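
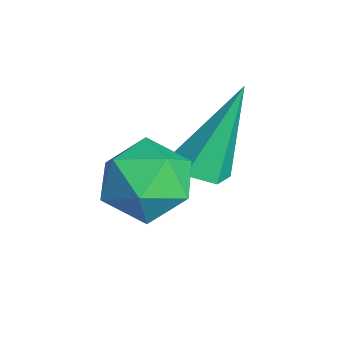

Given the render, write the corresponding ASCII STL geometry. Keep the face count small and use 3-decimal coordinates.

solid 
facet normal 0.152 -0.417 -0.896
outer loop
vertex 0.838 1.56 -4.218
vertex 0.404 1.889 -4.445
vertex 0.958 2.091 -4.445
endloop
endfacet
facet normal 0.900 -0.018 0.435
outer loop
vertex 0.838 1.56 -4.218
vertex 0.958 2.091 -4.445
vertex 0.096 2.731 -2.635
endloop
endfacet
facet normal 0.152 -0.417 -0.896
outer loop
vertex 0.958 2.091 -4.445
vertex 0.404 1.889 -4.445
vertex 0.524 2.42 -4.672
endloop
endfacet
facet normal 0.603 0.798 0.005
outer loop
vertex 0.958 2.091 -4.445
vertex 0.524 2.42 -4.672
vertex 0.096 2.731 -2.635
endloop
endfacet
facet normal 0.153 -0.417 -0.896
outer loop
vertex 0.524 2.42 -4.672
vertex 0.404 1.889 -4.445
vertex -0.03 2.217 -4.672
endloop
endfacet
facet normal -0.336 0.918 -0.211
outer loop
vertex 0.524 2.42 -4.672
vertex -0.03 2.217 -4.672
vertex 0.096 2.731 -2.635
endloop
endfacet
facet normal 0.153 -0.417 -0.896
outer loop
vertex -0.03 2.217 -4.672
vertex 0.404 1.889 -4.445
vertex -0.15 1.686 -4.445
endloop
endfacet
facet normal -0.975 0.222 0.004
outer loop
vertex -0.03 2.217 -4.672
vertex -0.15 1.686 -4.445
vertex 0.096 2.731 -2.635
endloop
endfacet
facet normal 0.153 -0.417 -0.896
outer loop
vertex -0.15 1.686 -4.445
vertex 0.404 1.889 -4.445
vertex 0.284 1.357 -4.218
endloop
endfacet
facet normal -0.677 -0.594 0.435
outer loop
vertex -0.15 1.686 -4.445
vertex 0.284 1.357 -4.218
vertex 0.096 2.731 -2.635
endloop
endfacet
facet normal 0.153 -0.417 -0.896
outer loop
vertex 0.284 1.357 -4.218
vertex 0.404 1.889 -4.445
vertex 0.838 1.56 -4.218
endloop
endfacet
facet normal 0.261 -0.713 0.650
outer loop
vertex 0.284 1.357 -4.218
vertex 0.838 1.56 -4.218
vertex 0.096 2.731 -2.635
endloop
endfacet
facet normal -0.491 0.791 -0.366
outer loop
vertex 1.73 1.281 -4.042
vertex 0.984 0.99 -3.669
vertex 1.521 1.531 -3.221
endloop
endfacet
facet normal 0.192 0.951 -0.241
outer loop
vertex 1.73 1.281 -4.042
vertex 1.521 1.531 -3.221
vertex 2.354 1.313 -3.418
endloop
endfacet
facet normal 0.597 0.506 -0.623
outer loop
vertex 1.73 1.281 -4.042
vertex 2.354 1.313 -3.418
vertex 2.332 0.638 -3.987
endloop
endfacet
facet normal 0.164 0.069 -0.984
outer loop
vertex 1.73 1.281 -4.042
vertex 2.332 0.638 -3.987
vertex 1.486 0.438 -4.142
endloop
endfacet
facet normal -0.508 0.245 -0.826
outer loop
vertex 1.73 1.281 -4.042
vertex 1.486 0.438 -4.142
vertex 0.984 0.99 -3.669
endloop
endfacet
facet normal 0.324 0.832 0.450
outer loop
vertex 2.354 1.313 -3.418
vertex 1.521 1.531 -3.221
vertex 1.994 1.042 -2.658
endloop
endfacet
facet normal -0.783 0.571 0.249
outer loop
vertex 1.521 1.531 -3.221
vertex 0.984 0.99 -3.669
vertex 1.148 0.842 -2.813
endloop
endfacet
facet normal -0.810 -0.313 -0.495
outer loop
vertex 0.984 0.99 -3.669
vertex 1.486 0.438 -4.142
vertex 1.126 0.167 -3.382
endloop
endfacet
facet normal 0.279 -0.597 -0.753
outer loop
vertex 1.486 0.438 -4.142
vertex 2.332 0.638 -3.987
vertex 1.959 -0.051 -3.579
endloop
endfacet
facet normal 0.980 0.110 -0.169
outer loop
vertex 2.332 0.638 -3.987
vertex 2.354 1.313 -3.418
vertex 2.496 0.49 -3.131
endloop
endfacet
facet normal -0.164 -0.069 0.984
outer loop
vertex 1.75 0.199 -2.758
vertex 1.994 1.042 -2.658
vertex 1.148 0.842 -2.813
endloop
endfacet
facet normal -0.597 -0.506 0.623
outer loop
vertex 1.75 0.199 -2.758
vertex 1.148 0.842 -2.813
vertex 1.126 0.167 -3.382
endloop
endfacet
facet normal -0.192 -0.951 0.241
outer loop
vertex 1.75 0.199 -2.758
vertex 1.126 0.167 -3.382
vertex 1.959 -0.051 -3.579
endloop
endfacet
facet normal 0.491 -0.791 0.366
outer loop
vertex 1.75 0.199 -2.758
vertex 1.959 -0.051 -3.579
vertex 2.496 0.49 -3.131
endloop
endfacet
facet normal 0.508 -0.245 0.826
outer loop
vertex 1.75 0.199 -2.758
vertex 2.496 0.49 -3.131
vertex 1.994 1.042 -2.658
endloop
endfacet
facet normal -0.279 0.597 0.753
outer loop
vertex 1.148 0.842 -2.813
vertex 1.994 1.042 -2.658
vertex 1.521 1.531 -3.221
endloop
endfacet
facet normal -0.980 -0.110 0.169
outer loop
vertex 1.126 0.167 -3.382
vertex 1.148 0.842 -2.813
vertex 0.984 0.99 -3.669
endloop
endfacet
facet normal -0.324 -0.832 -0.450
outer loop
vertex 1.959 -0.051 -3.579
vertex 1.126 0.167 -3.382
vertex 1.486 0.438 -4.142
endloop
endfacet
facet normal 0.783 -0.571 -0.249
outer loop
vertex 2.496 0.49 -3.131
vertex 1.959 -0.051 -3.579
vertex 2.332 0.638 -3.987
endloop
endfacet
facet normal 0.810 0.313 0.495
outer loop
vertex 1.994 1.042 -2.658
vertex 2.496 0.49 -3.131
vertex 2.354 1.313 -3.418
endloop
endfacet

endsolid


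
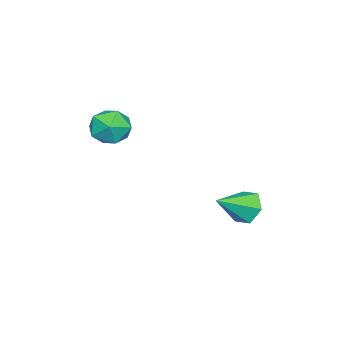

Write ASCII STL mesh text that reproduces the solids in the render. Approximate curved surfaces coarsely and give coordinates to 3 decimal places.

solid 
facet normal 0.295 0.694 0.657
outer loop
vertex -1.175 -0.324 2.329
vertex -1.295 -1.029 3.128
vertex -0.354 -0.949 2.621
endloop
endfacet
facet normal 0.601 0.799 0.021
outer loop
vertex -1.175 -0.324 2.329
vertex -0.354 -0.949 2.621
vertex -0.551 -0.773 1.581
endloop
endfacet
facet normal 0.081 0.883 -0.462
outer loop
vertex -1.175 -0.324 2.329
vertex -0.551 -0.773 1.581
vertex -1.615 -0.746 1.446
endloop
endfacet
facet normal -0.545 0.829 -0.125
outer loop
vertex -1.175 -0.324 2.329
vertex -1.615 -0.746 1.446
vertex -2.075 -0.904 2.402
endloop
endfacet
facet normal -0.413 0.713 0.567
outer loop
vertex -1.175 -0.324 2.329
vertex -2.075 -0.904 2.402
vertex -1.295 -1.029 3.128
endloop
endfacet
facet normal 0.966 0.211 -0.147
outer loop
vertex -0.551 -0.773 1.581
vertex -0.354 -0.949 2.621
vertex -0.285 -1.756 1.918
endloop
endfacet
facet normal 0.471 0.040 0.881
outer loop
vertex -0.354 -0.949 2.621
vertex -1.295 -1.029 3.128
vertex -0.745 -1.914 2.874
endloop
endfacet
facet normal -0.674 0.070 0.736
outer loop
vertex -1.295 -1.029 3.128
vertex -2.075 -0.904 2.402
vertex -1.809 -1.887 2.739
endloop
endfacet
facet normal -0.886 0.259 -0.384
outer loop
vertex -2.075 -0.904 2.402
vertex -1.615 -0.746 1.446
vertex -2.006 -1.711 1.699
endloop
endfacet
facet normal 0.127 0.346 -0.930
outer loop
vertex -1.615 -0.746 1.446
vertex -0.551 -0.773 1.581
vertex -1.065 -1.631 1.192
endloop
endfacet
facet normal 0.545 -0.829 0.125
outer loop
vertex -1.185 -2.336 1.991
vertex -0.285 -1.756 1.918
vertex -0.745 -1.914 2.874
endloop
endfacet
facet normal -0.081 -0.883 0.462
outer loop
vertex -1.185 -2.336 1.991
vertex -0.745 -1.914 2.874
vertex -1.809 -1.887 2.739
endloop
endfacet
facet normal -0.601 -0.799 -0.021
outer loop
vertex -1.185 -2.336 1.991
vertex -1.809 -1.887 2.739
vertex -2.006 -1.711 1.699
endloop
endfacet
facet normal -0.295 -0.694 -0.657
outer loop
vertex -1.185 -2.336 1.991
vertex -2.006 -1.711 1.699
vertex -1.065 -1.631 1.192
endloop
endfacet
facet normal 0.413 -0.713 -0.567
outer loop
vertex -1.185 -2.336 1.991
vertex -1.065 -1.631 1.192
vertex -0.285 -1.756 1.918
endloop
endfacet
facet normal 0.886 -0.259 0.384
outer loop
vertex -0.745 -1.914 2.874
vertex -0.285 -1.756 1.918
vertex -0.354 -0.949 2.621
endloop
endfacet
facet normal -0.127 -0.346 0.930
outer loop
vertex -1.809 -1.887 2.739
vertex -0.745 -1.914 2.874
vertex -1.295 -1.029 3.128
endloop
endfacet
facet normal -0.966 -0.211 0.147
outer loop
vertex -2.006 -1.711 1.699
vertex -1.809 -1.887 2.739
vertex -2.075 -0.904 2.402
endloop
endfacet
facet normal -0.471 -0.040 -0.881
outer loop
vertex -1.065 -1.631 1.192
vertex -2.006 -1.711 1.699
vertex -1.615 -0.746 1.446
endloop
endfacet
facet normal 0.674 -0.070 -0.736
outer loop
vertex -0.285 -1.756 1.918
vertex -1.065 -1.631 1.192
vertex -0.551 -0.773 1.581
endloop
endfacet
facet normal -0.734 0.464 -0.497
outer loop
vertex -3.273 3.553 -3.536
vertex -3.566 3.956 -2.727
vertex -2.921 4.395 -3.27
endloop
endfacet
facet normal 0.819 -0.169 -0.548
outer loop
vertex -3.273 3.553 -3.536
vertex -2.921 4.395 -3.27
vertex -2.214 3.104 -1.813
endloop
endfacet
facet normal -0.734 0.464 -0.497
outer loop
vertex -2.921 4.395 -3.27
vertex -3.566 3.956 -2.727
vertex -3.214 4.798 -2.461
endloop
endfacet
facet normal 0.852 0.522 0.049
outer loop
vertex -2.921 4.395 -3.27
vertex -3.214 4.798 -2.461
vertex -2.214 3.104 -1.813
endloop
endfacet
facet normal -0.734 0.464 -0.496
outer loop
vertex -3.214 4.798 -2.461
vertex -3.566 3.956 -2.727
vertex -3.858 4.359 -1.918
endloop
endfacet
facet normal 0.332 0.502 0.799
outer loop
vertex -3.214 4.798 -2.461
vertex -3.858 4.359 -1.918
vertex -2.214 3.104 -1.813
endloop
endfacet
facet normal -0.734 0.464 -0.496
outer loop
vertex -3.858 4.359 -1.918
vertex -3.566 3.956 -2.727
vertex -4.21 3.518 -2.183
endloop
endfacet
facet normal -0.220 -0.208 0.953
outer loop
vertex -3.858 4.359 -1.918
vertex -4.21 3.518 -2.183
vertex -2.214 3.104 -1.813
endloop
endfacet
facet normal -0.734 0.463 -0.497
outer loop
vertex -4.21 3.518 -2.183
vertex -3.566 3.956 -2.727
vertex -3.917 3.115 -2.992
endloop
endfacet
facet normal -0.253 -0.899 0.357
outer loop
vertex -4.21 3.518 -2.183
vertex -3.917 3.115 -2.992
vertex -2.214 3.104 -1.813
endloop
endfacet
facet normal -0.734 0.463 -0.497
outer loop
vertex -3.917 3.115 -2.992
vertex -3.566 3.956 -2.727
vertex -3.273 3.553 -3.536
endloop
endfacet
facet normal 0.266 -0.880 -0.393
outer loop
vertex -3.917 3.115 -2.992
vertex -3.273 3.553 -3.536
vertex -2.214 3.104 -1.813
endloop
endfacet

endsolid


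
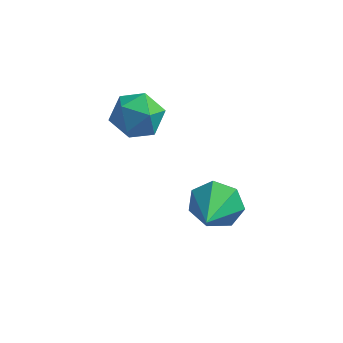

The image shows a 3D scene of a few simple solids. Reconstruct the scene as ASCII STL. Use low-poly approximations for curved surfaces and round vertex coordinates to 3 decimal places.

solid 
facet normal -0.035 0.899 -0.436
outer loop
vertex 1.335 -0.762 -1.263
vertex 0.95 -0.986 -1.694
vertex 0.81 -0.727 -1.148
endloop
endfacet
facet normal 0.213 -0.014 0.977
outer loop
vertex 1.335 -0.762 -1.263
vertex 0.81 -0.727 -1.148
vertex 0.99 -1.994 -1.206
endloop
endfacet
facet normal -0.037 0.899 -0.436
outer loop
vertex 0.81 -0.727 -1.148
vertex 0.95 -0.986 -1.694
vertex 0.391 -0.888 -1.445
endloop
endfacet
facet normal -0.545 -0.115 0.831
outer loop
vertex 0.81 -0.727 -1.148
vertex 0.391 -0.888 -1.445
vertex 0.99 -1.994 -1.206
endloop
endfacet
facet normal -0.037 0.899 -0.437
outer loop
vertex 0.391 -0.888 -1.445
vertex 0.95 -0.986 -1.694
vertex 0.392 -1.123 -1.929
endloop
endfacet
facet normal -0.878 -0.431 0.207
outer loop
vertex 0.391 -0.888 -1.445
vertex 0.392 -1.123 -1.929
vertex 0.99 -1.994 -1.206
endloop
endfacet
facet normal -0.037 0.899 -0.437
outer loop
vertex 0.392 -1.123 -1.929
vertex 0.95 -0.986 -1.694
vertex 0.814 -1.255 -2.236
endloop
endfacet
facet normal -0.539 -0.725 -0.428
outer loop
vertex 0.392 -1.123 -1.929
vertex 0.814 -1.255 -2.236
vertex 0.99 -1.994 -1.206
endloop
endfacet
facet normal -0.036 0.899 -0.437
outer loop
vertex 0.814 -1.255 -2.236
vertex 0.95 -0.986 -1.694
vertex 1.338 -1.185 -2.135
endloop
endfacet
facet normal 0.218 -0.775 -0.593
outer loop
vertex 0.814 -1.255 -2.236
vertex 1.338 -1.185 -2.135
vertex 0.99 -1.994 -1.206
endloop
endfacet
facet normal -0.036 0.899 -0.437
outer loop
vertex 1.338 -1.185 -2.135
vertex 0.95 -0.986 -1.694
vertex 1.569 -0.965 -1.702
endloop
endfacet
facet normal 0.824 -0.543 -0.164
outer loop
vertex 1.338 -1.185 -2.135
vertex 1.569 -0.965 -1.702
vertex 0.99 -1.994 -1.206
endloop
endfacet
facet normal -0.036 0.900 -0.435
outer loop
vertex 1.569 -0.965 -1.702
vertex 0.95 -0.986 -1.694
vertex 1.335 -0.762 -1.263
endloop
endfacet
facet normal 0.821 -0.205 0.533
outer loop
vertex 1.569 -0.965 -1.702
vertex 1.335 -0.762 -1.263
vertex 0.99 -1.994 -1.206
endloop
endfacet
facet normal -0.890 -0.115 0.442
outer loop
vertex -1.289 -0.403 0.954
vertex -1.377 -0.941 0.637
vertex -1.095 -0.95 1.202
endloop
endfacet
facet normal -0.437 0.238 0.867
outer loop
vertex -1.289 -0.403 0.954
vertex -1.095 -0.95 1.202
vertex -0.73 -0.437 1.245
endloop
endfacet
facet normal -0.222 0.824 0.522
outer loop
vertex -1.289 -0.403 0.954
vertex -0.73 -0.437 1.245
vertex -0.787 -0.112 0.708
endloop
endfacet
facet normal -0.540 0.834 -0.115
outer loop
vertex -1.289 -0.403 0.954
vertex -0.787 -0.112 0.708
vertex -1.187 -0.423 0.332
endloop
endfacet
facet normal -0.953 0.253 -0.164
outer loop
vertex -1.289 -0.403 0.954
vertex -1.187 -0.423 0.332
vertex -1.377 -0.941 0.637
endloop
endfacet
facet normal 0.134 -0.177 0.975
outer loop
vertex -0.73 -0.437 1.245
vertex -1.095 -0.95 1.202
vertex -0.473 -0.997 1.108
endloop
endfacet
facet normal -0.599 -0.748 0.287
outer loop
vertex -1.095 -0.95 1.202
vertex -1.377 -0.941 0.637
vertex -0.873 -1.308 0.732
endloop
endfacet
facet normal -0.702 -0.152 -0.696
outer loop
vertex -1.377 -0.941 0.637
vertex -1.187 -0.423 0.332
vertex -0.93 -0.983 0.195
endloop
endfacet
facet normal -0.034 0.787 -0.616
outer loop
vertex -1.187 -0.423 0.332
vertex -0.787 -0.112 0.708
vertex -0.565 -0.47 0.238
endloop
endfacet
facet normal 0.483 0.771 0.415
outer loop
vertex -0.787 -0.112 0.708
vertex -0.73 -0.437 1.245
vertex -0.283 -0.479 0.803
endloop
endfacet
facet normal 0.540 -0.834 0.115
outer loop
vertex -0.371 -1.017 0.486
vertex -0.473 -0.997 1.108
vertex -0.873 -1.308 0.732
endloop
endfacet
facet normal 0.222 -0.824 -0.522
outer loop
vertex -0.371 -1.017 0.486
vertex -0.873 -1.308 0.732
vertex -0.93 -0.983 0.195
endloop
endfacet
facet normal 0.437 -0.238 -0.867
outer loop
vertex -0.371 -1.017 0.486
vertex -0.93 -0.983 0.195
vertex -0.565 -0.47 0.238
endloop
endfacet
facet normal 0.890 0.115 -0.442
outer loop
vertex -0.371 -1.017 0.486
vertex -0.565 -0.47 0.238
vertex -0.283 -0.479 0.803
endloop
endfacet
facet normal 0.953 -0.253 0.164
outer loop
vertex -0.371 -1.017 0.486
vertex -0.283 -0.479 0.803
vertex -0.473 -0.997 1.108
endloop
endfacet
facet normal 0.034 -0.787 0.616
outer loop
vertex -0.873 -1.308 0.732
vertex -0.473 -0.997 1.108
vertex -1.095 -0.95 1.202
endloop
endfacet
facet normal -0.483 -0.771 -0.415
outer loop
vertex -0.93 -0.983 0.195
vertex -0.873 -1.308 0.732
vertex -1.377 -0.941 0.637
endloop
endfacet
facet normal -0.134 0.177 -0.975
outer loop
vertex -0.565 -0.47 0.238
vertex -0.93 -0.983 0.195
vertex -1.187 -0.423 0.332
endloop
endfacet
facet normal 0.599 0.748 -0.287
outer loop
vertex -0.283 -0.479 0.803
vertex -0.565 -0.47 0.238
vertex -0.787 -0.112 0.708
endloop
endfacet
facet normal 0.702 0.152 0.696
outer loop
vertex -0.473 -0.997 1.108
vertex -0.283 -0.479 0.803
vertex -0.73 -0.437 1.245
endloop
endfacet

endsolid


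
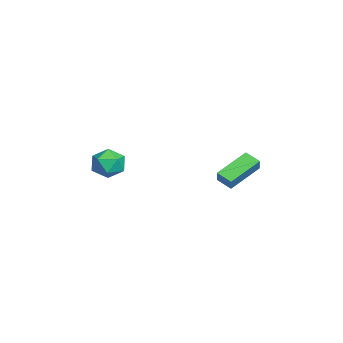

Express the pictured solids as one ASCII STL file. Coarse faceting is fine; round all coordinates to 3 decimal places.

solid 
facet normal -0.575 -0.725 0.379
outer loop
vertex -2.21 2.187 1.5
vertex -3.403 3.578 2.349
vertex -2.68 2.202 0.816
endloop
endfacet
facet normal 0.591 -0.688 -0.421
outer loop
vertex -2.157 2.862 0.471
vertex -2.21 2.187 1.5
vertex -2.68 2.202 0.816
endloop
endfacet
facet normal -0.575 -0.725 0.379
outer loop
vertex -2.68 2.202 0.816
vertex -3.403 3.578 2.349
vertex -3.873 3.593 1.665
endloop
endfacet
facet normal -0.566 0.018 -0.824
outer loop
vertex -3.873 3.593 1.665
vertex -2.157 2.862 0.471
vertex -2.68 2.202 0.816
endloop
endfacet
facet normal 0.566 -0.018 0.824
outer loop
vertex -2.21 2.187 1.5
vertex -2.88 4.238 2.004
vertex -3.403 3.578 2.349
endloop
endfacet
facet normal 0.591 -0.688 -0.421
outer loop
vertex -1.687 2.847 1.155
vertex -2.21 2.187 1.5
vertex -2.157 2.862 0.471
endloop
endfacet
facet normal 0.566 -0.018 0.824
outer loop
vertex -1.687 2.847 1.155
vertex -2.88 4.238 2.004
vertex -2.21 2.187 1.5
endloop
endfacet
facet normal -0.591 0.688 0.421
outer loop
vertex -3.403 3.578 2.349
vertex -2.88 4.238 2.004
vertex -3.873 3.593 1.665
endloop
endfacet
facet normal -0.566 0.018 -0.824
outer loop
vertex -3.35 4.253 1.32
vertex -2.157 2.862 0.471
vertex -3.873 3.593 1.665
endloop
endfacet
facet normal -0.591 0.688 0.421
outer loop
vertex -3.873 3.593 1.665
vertex -2.88 4.238 2.004
vertex -3.35 4.253 1.32
endloop
endfacet
facet normal 0.575 0.725 -0.379
outer loop
vertex -3.35 4.253 1.32
vertex -1.687 2.847 1.155
vertex -2.157 2.862 0.471
endloop
endfacet
facet normal 0.575 0.725 -0.379
outer loop
vertex -2.88 4.238 2.004
vertex -1.687 2.847 1.155
vertex -3.35 4.253 1.32
endloop
endfacet
facet normal 0.023 0.584 0.811
outer loop
vertex -2.991 -2.254 2.242
vertex -2.842 -3.023 2.792
vertex -2.098 -2.544 2.426
endloop
endfacet
facet normal 0.256 0.938 0.235
outer loop
vertex -2.991 -2.254 2.242
vertex -2.098 -2.544 2.426
vertex -2.336 -2.258 1.545
endloop
endfacet
facet normal -0.264 0.931 -0.253
outer loop
vertex -2.991 -2.254 2.242
vertex -2.336 -2.258 1.545
vertex -3.226 -2.559 1.365
endloop
endfacet
facet normal -0.819 0.574 0.020
outer loop
vertex -2.991 -2.254 2.242
vertex -3.226 -2.559 1.365
vertex -3.539 -3.032 2.136
endloop
endfacet
facet normal -0.642 0.360 0.677
outer loop
vertex -2.991 -2.254 2.242
vertex -3.539 -3.032 2.136
vertex -2.842 -3.023 2.792
endloop
endfacet
facet normal 0.813 0.581 -0.031
outer loop
vertex -2.336 -2.258 1.545
vertex -2.098 -2.544 2.426
vertex -1.781 -3.028 1.664
endloop
endfacet
facet normal 0.436 0.010 0.900
outer loop
vertex -2.098 -2.544 2.426
vertex -2.842 -3.023 2.792
vertex -2.094 -3.501 2.435
endloop
endfacet
facet normal -0.638 -0.355 0.683
outer loop
vertex -2.842 -3.023 2.792
vertex -3.539 -3.032 2.136
vertex -2.984 -3.802 2.255
endloop
endfacet
facet normal -0.925 -0.007 -0.380
outer loop
vertex -3.539 -3.032 2.136
vertex -3.226 -2.559 1.365
vertex -3.222 -3.516 1.374
endloop
endfacet
facet normal -0.027 0.571 -0.821
outer loop
vertex -3.226 -2.559 1.365
vertex -2.336 -2.258 1.545
vertex -2.478 -3.037 1.008
endloop
endfacet
facet normal 0.819 -0.574 -0.020
outer loop
vertex -2.329 -3.806 1.558
vertex -1.781 -3.028 1.664
vertex -2.094 -3.501 2.435
endloop
endfacet
facet normal 0.264 -0.931 0.253
outer loop
vertex -2.329 -3.806 1.558
vertex -2.094 -3.501 2.435
vertex -2.984 -3.802 2.255
endloop
endfacet
facet normal -0.256 -0.938 -0.235
outer loop
vertex -2.329 -3.806 1.558
vertex -2.984 -3.802 2.255
vertex -3.222 -3.516 1.374
endloop
endfacet
facet normal -0.023 -0.584 -0.811
outer loop
vertex -2.329 -3.806 1.558
vertex -3.222 -3.516 1.374
vertex -2.478 -3.037 1.008
endloop
endfacet
facet normal 0.642 -0.360 -0.677
outer loop
vertex -2.329 -3.806 1.558
vertex -2.478 -3.037 1.008
vertex -1.781 -3.028 1.664
endloop
endfacet
facet normal 0.925 0.007 0.380
outer loop
vertex -2.094 -3.501 2.435
vertex -1.781 -3.028 1.664
vertex -2.098 -2.544 2.426
endloop
endfacet
facet normal 0.027 -0.571 0.821
outer loop
vertex -2.984 -3.802 2.255
vertex -2.094 -3.501 2.435
vertex -2.842 -3.023 2.792
endloop
endfacet
facet normal -0.813 -0.581 0.031
outer loop
vertex -3.222 -3.516 1.374
vertex -2.984 -3.802 2.255
vertex -3.539 -3.032 2.136
endloop
endfacet
facet normal -0.436 -0.010 -0.900
outer loop
vertex -2.478 -3.037 1.008
vertex -3.222 -3.516 1.374
vertex -3.226 -2.559 1.365
endloop
endfacet
facet normal 0.638 0.355 -0.683
outer loop
vertex -1.781 -3.028 1.664
vertex -2.478 -3.037 1.008
vertex -2.336 -2.258 1.545
endloop
endfacet

endsolid


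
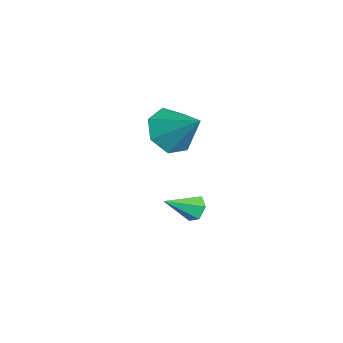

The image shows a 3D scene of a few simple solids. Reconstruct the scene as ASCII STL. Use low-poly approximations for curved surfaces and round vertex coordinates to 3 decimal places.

solid 
facet normal -0.133 0.839 -0.528
outer loop
vertex 2.9 0.294 -3.072
vertex 2.298 0.292 -2.924
vertex 2.706 0.585 -2.561
endloop
endfacet
facet normal 0.931 -0.018 0.364
outer loop
vertex 2.9 0.294 -3.072
vertex 2.706 0.585 -2.561
vertex 2.502 -0.992 -2.116
endloop
endfacet
facet normal -0.133 0.839 -0.527
outer loop
vertex 2.706 0.585 -2.561
vertex 2.298 0.292 -2.924
vertex 2.104 0.583 -2.412
endloop
endfacet
facet normal 0.233 0.236 0.943
outer loop
vertex 2.706 0.585 -2.561
vertex 2.104 0.583 -2.412
vertex 2.502 -0.992 -2.116
endloop
endfacet
facet normal -0.135 0.839 -0.528
outer loop
vertex 2.104 0.583 -2.412
vertex 2.298 0.292 -2.924
vertex 1.696 0.289 -2.775
endloop
endfacet
facet normal -0.655 -0.024 0.755
outer loop
vertex 2.104 0.583 -2.412
vertex 1.696 0.289 -2.775
vertex 2.502 -0.992 -2.116
endloop
endfacet
facet normal -0.135 0.839 -0.528
outer loop
vertex 1.696 0.289 -2.775
vertex 2.298 0.292 -2.924
vertex 1.89 -0.002 -3.287
endloop
endfacet
facet normal -0.843 -0.538 -0.014
outer loop
vertex 1.696 0.289 -2.775
vertex 1.89 -0.002 -3.287
vertex 2.502 -0.992 -2.116
endloop
endfacet
facet normal -0.135 0.839 -0.528
outer loop
vertex 1.89 -0.002 -3.287
vertex 2.298 0.292 -2.924
vertex 2.492 0.001 -3.436
endloop
endfacet
facet normal -0.143 -0.791 -0.594
outer loop
vertex 1.89 -0.002 -3.287
vertex 2.492 0.001 -3.436
vertex 2.502 -0.992 -2.116
endloop
endfacet
facet normal -0.132 0.839 -0.527
outer loop
vertex 2.492 0.001 -3.436
vertex 2.298 0.292 -2.924
vertex 2.9 0.294 -3.072
endloop
endfacet
facet normal 0.744 -0.532 -0.406
outer loop
vertex 2.492 0.001 -3.436
vertex 2.9 0.294 -3.072
vertex 2.502 -0.992 -2.116
endloop
endfacet
facet normal -0.605 -0.476 -0.639
outer loop
vertex 3.122 -0.954 1.039
vertex 2.26 -0.663 1.639
vertex 2.719 -0.13 0.807
endloop
endfacet
facet normal 0.879 0.335 -0.339
outer loop
vertex 3.122 -0.954 1.039
vertex 2.719 -0.13 0.807
vertex 3.36 0.203 2.801
endloop
endfacet
facet normal -0.604 -0.476 -0.639
outer loop
vertex 2.719 -0.13 0.807
vertex 2.26 -0.663 1.639
vertex 1.97 0.292 1.201
endloop
endfacet
facet normal 0.363 0.893 -0.266
outer loop
vertex 2.719 -0.13 0.807
vertex 1.97 0.292 1.201
vertex 3.36 0.203 2.801
endloop
endfacet
facet normal -0.604 -0.476 -0.639
outer loop
vertex 1.97 0.292 1.201
vertex 2.26 -0.663 1.639
vertex 1.439 -0.005 1.925
endloop
endfacet
facet normal -0.210 0.949 0.235
outer loop
vertex 1.97 0.292 1.201
vertex 1.439 -0.005 1.925
vertex 3.36 0.203 2.801
endloop
endfacet
facet normal -0.604 -0.476 -0.639
outer loop
vertex 1.439 -0.005 1.925
vertex 2.26 -0.663 1.639
vertex 1.526 -0.798 2.434
endloop
endfacet
facet normal -0.409 0.461 0.788
outer loop
vertex 1.439 -0.005 1.925
vertex 1.526 -0.798 2.434
vertex 3.36 0.203 2.801
endloop
endfacet
facet normal -0.604 -0.476 -0.639
outer loop
vertex 1.526 -0.798 2.434
vertex 2.26 -0.663 1.639
vertex 2.165 -1.489 2.344
endloop
endfacet
facet normal -0.084 -0.204 0.975
outer loop
vertex 1.526 -0.798 2.434
vertex 2.165 -1.489 2.344
vertex 3.36 0.203 2.801
endloop
endfacet
facet normal -0.605 -0.476 -0.639
outer loop
vertex 2.165 -1.489 2.344
vertex 2.26 -0.663 1.639
vertex 2.876 -1.559 1.723
endloop
endfacet
facet normal 0.520 -0.545 0.657
outer loop
vertex 2.165 -1.489 2.344
vertex 2.876 -1.559 1.723
vertex 3.36 0.203 2.801
endloop
endfacet
facet normal -0.605 -0.476 -0.638
outer loop
vertex 2.876 -1.559 1.723
vertex 2.26 -0.663 1.639
vertex 3.122 -0.954 1.039
endloop
endfacet
facet normal 0.950 -0.305 0.072
outer loop
vertex 2.876 -1.559 1.723
vertex 3.122 -0.954 1.039
vertex 3.36 0.203 2.801
endloop
endfacet

endsolid


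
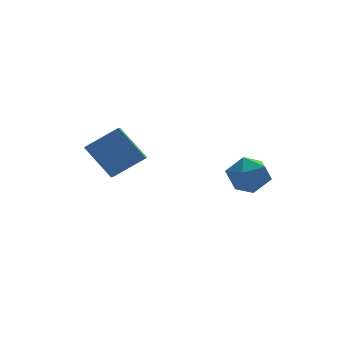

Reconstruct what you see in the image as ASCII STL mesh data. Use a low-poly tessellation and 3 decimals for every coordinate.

solid 
facet normal -0.833 -0.029 -0.553
outer loop
vertex -3.4 1.709 0.298
vertex -3.153 2.528 -0.117
vertex -2.324 0.594 -1.264
endloop
endfacet
facet normal -0.260 -0.862 0.436
outer loop
vertex -0.667 0.652 -0.163
vertex -3.4 1.709 0.298
vertex -2.324 0.594 -1.264
endloop
endfacet
facet normal -0.832 -0.029 -0.553
outer loop
vertex -2.324 0.594 -1.264
vertex -3.153 2.528 -0.117
vertex -2.077 1.413 -1.678
endloop
endfacet
facet normal 0.489 -0.506 -0.710
outer loop
vertex -2.077 1.413 -1.678
vertex -0.667 0.652 -0.163
vertex -2.324 0.594 -1.264
endloop
endfacet
facet normal -0.489 0.507 0.710
outer loop
vertex -3.4 1.709 0.298
vertex -1.496 2.586 0.984
vertex -3.153 2.528 -0.117
endloop
endfacet
facet normal -0.260 -0.861 0.436
outer loop
vertex -1.743 1.767 1.398
vertex -3.4 1.709 0.298
vertex -0.667 0.652 -0.163
endloop
endfacet
facet normal -0.489 0.506 0.710
outer loop
vertex -1.743 1.767 1.398
vertex -1.496 2.586 0.984
vertex -3.4 1.709 0.298
endloop
endfacet
facet normal 0.260 0.861 -0.436
outer loop
vertex -3.153 2.528 -0.117
vertex -1.496 2.586 0.984
vertex -2.077 1.413 -1.678
endloop
endfacet
facet normal 0.489 -0.507 -0.710
outer loop
vertex -0.42 1.471 -0.578
vertex -0.667 0.652 -0.163
vertex -2.077 1.413 -1.678
endloop
endfacet
facet normal 0.259 0.862 -0.436
outer loop
vertex -2.077 1.413 -1.678
vertex -1.496 2.586 0.984
vertex -0.42 1.471 -0.578
endloop
endfacet
facet normal 0.833 0.029 0.553
outer loop
vertex -0.42 1.471 -0.578
vertex -1.743 1.767 1.398
vertex -0.667 0.652 -0.163
endloop
endfacet
facet normal 0.833 0.029 0.553
outer loop
vertex -1.496 2.586 0.984
vertex -1.743 1.767 1.398
vertex -0.42 1.471 -0.578
endloop
endfacet
facet normal 0.114 0.715 0.690
outer loop
vertex 3.066 -2.251 0.476
vertex 3.153 -3.059 1.299
vertex 4.102 -2.685 0.754
endloop
endfacet
facet normal 0.372 0.926 0.058
outer loop
vertex 3.066 -2.251 0.476
vertex 4.102 -2.685 0.754
vertex 3.828 -2.505 -0.356
endloop
endfacet
facet normal -0.158 0.895 -0.418
outer loop
vertex 3.066 -2.251 0.476
vertex 3.828 -2.505 -0.356
vertex 2.711 -2.768 -0.496
endloop
endfacet
facet normal -0.743 0.664 -0.082
outer loop
vertex 3.066 -2.251 0.476
vertex 2.711 -2.768 -0.496
vertex 2.293 -3.11 0.527
endloop
endfacet
facet normal -0.575 0.553 0.604
outer loop
vertex 3.066 -2.251 0.476
vertex 2.293 -3.11 0.527
vertex 3.153 -3.059 1.299
endloop
endfacet
facet normal 0.876 0.462 -0.141
outer loop
vertex 3.828 -2.505 -0.356
vertex 4.102 -2.685 0.754
vertex 4.387 -3.47 -0.047
endloop
endfacet
facet normal 0.459 0.119 0.881
outer loop
vertex 4.102 -2.685 0.754
vertex 3.153 -3.059 1.299
vertex 3.969 -3.812 0.976
endloop
endfacet
facet normal -0.656 -0.143 0.741
outer loop
vertex 3.153 -3.059 1.299
vertex 2.293 -3.11 0.527
vertex 2.852 -4.075 0.836
endloop
endfacet
facet normal -0.929 0.037 -0.367
outer loop
vertex 2.293 -3.11 0.527
vertex 2.711 -2.768 -0.496
vertex 2.578 -3.895 -0.274
endloop
endfacet
facet normal 0.018 0.410 -0.912
outer loop
vertex 2.711 -2.768 -0.496
vertex 3.828 -2.505 -0.356
vertex 3.527 -3.521 -0.819
endloop
endfacet
facet normal 0.743 -0.664 0.082
outer loop
vertex 3.614 -4.329 0.004
vertex 4.387 -3.47 -0.047
vertex 3.969 -3.812 0.976
endloop
endfacet
facet normal 0.158 -0.895 0.418
outer loop
vertex 3.614 -4.329 0.004
vertex 3.969 -3.812 0.976
vertex 2.852 -4.075 0.836
endloop
endfacet
facet normal -0.372 -0.926 -0.058
outer loop
vertex 3.614 -4.329 0.004
vertex 2.852 -4.075 0.836
vertex 2.578 -3.895 -0.274
endloop
endfacet
facet normal -0.114 -0.715 -0.690
outer loop
vertex 3.614 -4.329 0.004
vertex 2.578 -3.895 -0.274
vertex 3.527 -3.521 -0.819
endloop
endfacet
facet normal 0.575 -0.553 -0.604
outer loop
vertex 3.614 -4.329 0.004
vertex 3.527 -3.521 -0.819
vertex 4.387 -3.47 -0.047
endloop
endfacet
facet normal 0.929 -0.037 0.367
outer loop
vertex 3.969 -3.812 0.976
vertex 4.387 -3.47 -0.047
vertex 4.102 -2.685 0.754
endloop
endfacet
facet normal -0.018 -0.410 0.912
outer loop
vertex 2.852 -4.075 0.836
vertex 3.969 -3.812 0.976
vertex 3.153 -3.059 1.299
endloop
endfacet
facet normal -0.876 -0.462 0.141
outer loop
vertex 2.578 -3.895 -0.274
vertex 2.852 -4.075 0.836
vertex 2.293 -3.11 0.527
endloop
endfacet
facet normal -0.459 -0.119 -0.881
outer loop
vertex 3.527 -3.521 -0.819
vertex 2.578 -3.895 -0.274
vertex 2.711 -2.768 -0.496
endloop
endfacet
facet normal 0.656 0.143 -0.741
outer loop
vertex 4.387 -3.47 -0.047
vertex 3.527 -3.521 -0.819
vertex 3.828 -2.505 -0.356
endloop
endfacet

endsolid


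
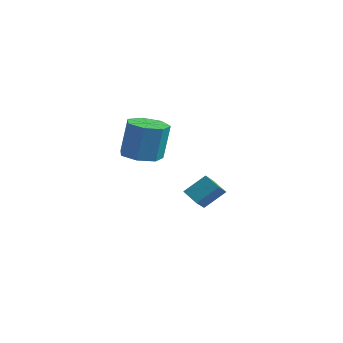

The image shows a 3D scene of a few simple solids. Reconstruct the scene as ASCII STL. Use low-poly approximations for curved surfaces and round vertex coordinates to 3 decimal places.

solid 
facet normal -0.859 -0.028 0.511
outer loop
vertex -4.355 2.923 -3.4
vertex -3.786 3.935 -2.388
vertex -4.811 3.895 -4.115
endloop
endfacet
facet normal -0.370 -0.657 -0.657
outer loop
vertex -3.874 3.925 -4.672
vertex -4.355 2.923 -3.4
vertex -4.811 3.895 -4.115
endloop
endfacet
facet normal -0.859 -0.028 0.511
outer loop
vertex -4.811 3.895 -4.115
vertex -3.786 3.935 -2.388
vertex -4.242 4.907 -3.103
endloop
endfacet
facet normal -0.354 0.753 -0.554
outer loop
vertex -4.242 4.907 -3.103
vertex -3.874 3.925 -4.672
vertex -4.811 3.895 -4.115
endloop
endfacet
facet normal 0.354 -0.753 0.554
outer loop
vertex -4.355 2.923 -3.4
vertex -2.849 3.965 -2.945
vertex -3.786 3.935 -2.388
endloop
endfacet
facet normal -0.370 -0.657 -0.657
outer loop
vertex -3.418 2.953 -3.957
vertex -4.355 2.923 -3.4
vertex -3.874 3.925 -4.672
endloop
endfacet
facet normal 0.354 -0.753 0.554
outer loop
vertex -3.418 2.953 -3.957
vertex -2.849 3.965 -2.945
vertex -4.355 2.923 -3.4
endloop
endfacet
facet normal 0.370 0.657 0.657
outer loop
vertex -3.786 3.935 -2.388
vertex -2.849 3.965 -2.945
vertex -4.242 4.907 -3.103
endloop
endfacet
facet normal -0.354 0.753 -0.554
outer loop
vertex -3.305 4.937 -3.66
vertex -3.874 3.925 -4.672
vertex -4.242 4.907 -3.103
endloop
endfacet
facet normal 0.370 0.657 0.657
outer loop
vertex -4.242 4.907 -3.103
vertex -2.849 3.965 -2.945
vertex -3.305 4.937 -3.66
endloop
endfacet
facet normal 0.859 0.028 -0.511
outer loop
vertex -3.305 4.937 -3.66
vertex -3.418 2.953 -3.957
vertex -3.874 3.925 -4.672
endloop
endfacet
facet normal 0.859 0.028 -0.511
outer loop
vertex -2.849 3.965 -2.945
vertex -3.418 2.953 -3.957
vertex -3.305 4.937 -3.66
endloop
endfacet
facet normal -0.108 -0.130 -0.986
outer loop
vertex -0.718 -2.287 0.903
vertex -1.782 -2.256 1.015
vertex -1.106 -1.446 0.834
endloop
endfacet
facet normal 0.902 0.404 -0.152
outer loop
vertex -0.718 -2.287 0.903
vertex -1.106 -1.446 0.834
vertex -0.494 -2.015 2.953
endloop
endfacet
facet normal 0.902 0.404 -0.152
outer loop
vertex -0.494 -2.015 2.953
vertex -1.106 -1.446 0.834
vertex -0.882 -1.174 2.884
endloop
endfacet
facet normal 0.108 0.130 0.986
outer loop
vertex -0.494 -2.015 2.953
vertex -0.882 -1.174 2.884
vertex -1.558 -1.984 3.065
endloop
endfacet
facet normal -0.107 -0.131 -0.986
outer loop
vertex -1.106 -1.446 0.834
vertex -1.782 -2.256 1.015
vertex -2.003 -1.215 0.901
endloop
endfacet
facet normal 0.236 0.960 -0.153
outer loop
vertex -1.106 -1.446 0.834
vertex -2.003 -1.215 0.901
vertex -0.882 -1.174 2.884
endloop
endfacet
facet normal 0.235 0.960 -0.153
outer loop
vertex -0.882 -1.174 2.884
vertex -2.003 -1.215 0.901
vertex -1.779 -0.944 2.951
endloop
endfacet
facet normal 0.107 0.131 0.986
outer loop
vertex -0.882 -1.174 2.884
vertex -1.779 -0.944 2.951
vertex -1.558 -1.984 3.065
endloop
endfacet
facet normal -0.108 -0.131 -0.986
outer loop
vertex -2.003 -1.215 0.901
vertex -1.782 -2.256 1.015
vertex -2.733 -1.768 1.054
endloop
endfacet
facet normal -0.608 0.793 -0.038
outer loop
vertex -2.003 -1.215 0.901
vertex -2.733 -1.768 1.054
vertex -1.779 -0.944 2.951
endloop
endfacet
facet normal -0.608 0.793 -0.039
outer loop
vertex -1.779 -0.944 2.951
vertex -2.733 -1.768 1.054
vertex -2.509 -1.496 3.104
endloop
endfacet
facet normal 0.108 0.131 0.986
outer loop
vertex -1.779 -0.944 2.951
vertex -2.509 -1.496 3.104
vertex -1.558 -1.984 3.065
endloop
endfacet
facet normal -0.108 -0.131 -0.985
outer loop
vertex -2.733 -1.768 1.054
vertex -1.782 -2.256 1.015
vertex -2.747 -2.688 1.178
endloop
endfacet
facet normal -0.994 0.029 0.105
outer loop
vertex -2.733 -1.768 1.054
vertex -2.747 -2.688 1.178
vertex -2.509 -1.496 3.104
endloop
endfacet
facet normal -0.994 0.029 0.105
outer loop
vertex -2.509 -1.496 3.104
vertex -2.747 -2.688 1.178
vertex -2.523 -2.417 3.228
endloop
endfacet
facet normal 0.108 0.131 0.986
outer loop
vertex -2.509 -1.496 3.104
vertex -2.523 -2.417 3.228
vertex -1.558 -1.984 3.065
endloop
endfacet
facet normal -0.108 -0.131 -0.986
outer loop
vertex -2.747 -2.688 1.178
vertex -1.782 -2.256 1.015
vertex -2.034 -3.283 1.179
endloop
endfacet
facet normal -0.632 -0.757 0.169
outer loop
vertex -2.747 -2.688 1.178
vertex -2.034 -3.283 1.179
vertex -2.523 -2.417 3.228
endloop
endfacet
facet normal -0.631 -0.757 0.169
outer loop
vertex -2.523 -2.417 3.228
vertex -2.034 -3.283 1.179
vertex -1.81 -3.011 3.229
endloop
endfacet
facet normal 0.108 0.131 0.986
outer loop
vertex -2.523 -2.417 3.228
vertex -1.81 -3.011 3.229
vertex -1.558 -1.984 3.065
endloop
endfacet
facet normal -0.108 -0.131 -0.985
outer loop
vertex -2.034 -3.283 1.179
vertex -1.782 -2.256 1.015
vertex -1.131 -3.104 1.056
endloop
endfacet
facet normal 0.207 -0.972 0.106
outer loop
vertex -2.034 -3.283 1.179
vertex -1.131 -3.104 1.056
vertex -1.81 -3.011 3.229
endloop
endfacet
facet normal 0.206 -0.973 0.106
outer loop
vertex -1.81 -3.011 3.229
vertex -1.131 -3.104 1.056
vertex -0.907 -2.833 3.106
endloop
endfacet
facet normal 0.108 0.131 0.985
outer loop
vertex -1.81 -3.011 3.229
vertex -0.907 -2.833 3.106
vertex -1.558 -1.984 3.065
endloop
endfacet
facet normal -0.108 -0.130 -0.986
outer loop
vertex -1.131 -3.104 1.056
vertex -1.782 -2.256 1.015
vertex -0.718 -2.287 0.903
endloop
endfacet
facet normal 0.889 -0.456 -0.037
outer loop
vertex -1.131 -3.104 1.056
vertex -0.718 -2.287 0.903
vertex -0.907 -2.833 3.106
endloop
endfacet
facet normal 0.889 -0.456 -0.037
outer loop
vertex -0.907 -2.833 3.106
vertex -0.718 -2.287 0.903
vertex -0.494 -2.015 2.953
endloop
endfacet
facet normal 0.108 0.130 0.986
outer loop
vertex -0.907 -2.833 3.106
vertex -0.494 -2.015 2.953
vertex -1.558 -1.984 3.065
endloop
endfacet

endsolid


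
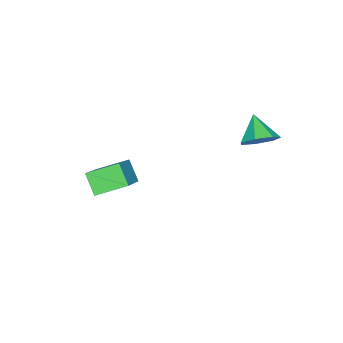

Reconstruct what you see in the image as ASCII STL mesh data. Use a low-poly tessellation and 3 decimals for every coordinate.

solid 
facet normal 0.569 0.496 -0.656
outer loop
vertex 0.071 -0.341 -0.466
vertex -0.441 0.091 -0.584
vertex 0.054 0.136 -0.12
endloop
endfacet
facet normal 0.423 -0.522 0.741
outer loop
vertex 0.071 -0.341 -0.466
vertex 0.054 0.136 -0.12
vertex -1.039 -0.431 0.104
endloop
endfacet
facet normal 0.569 0.497 -0.655
outer loop
vertex 0.054 0.136 -0.12
vertex -0.441 0.091 -0.584
vertex -0.336 0.579 -0.123
endloop
endfacet
facet normal 0.136 0.126 0.983
outer loop
vertex 0.054 0.136 -0.12
vertex -0.336 0.579 -0.123
vertex -1.039 -0.431 0.104
endloop
endfacet
facet normal 0.569 0.497 -0.656
outer loop
vertex -0.336 0.579 -0.123
vertex -0.441 0.091 -0.584
vertex -0.805 0.654 -0.473
endloop
endfacet
facet normal -0.469 0.491 0.734
outer loop
vertex -0.336 0.579 -0.123
vertex -0.805 0.654 -0.473
vertex -1.039 -0.431 0.104
endloop
endfacet
facet normal 0.569 0.497 -0.655
outer loop
vertex -0.805 0.654 -0.473
vertex -0.441 0.091 -0.584
vertex -1.0 0.305 -0.907
endloop
endfacet
facet normal -0.937 0.298 0.181
outer loop
vertex -0.805 0.654 -0.473
vertex -1.0 0.305 -0.907
vertex -1.039 -0.431 0.104
endloop
endfacet
facet normal 0.569 0.497 -0.656
outer loop
vertex -1.0 0.305 -0.907
vertex -0.441 0.091 -0.584
vertex -0.774 -0.206 -1.098
endloop
endfacet
facet normal -0.915 -0.308 -0.259
outer loop
vertex -1.0 0.305 -0.907
vertex -0.774 -0.206 -1.098
vertex -1.039 -0.431 0.104
endloop
endfacet
facet normal 0.568 0.497 -0.656
outer loop
vertex -0.774 -0.206 -1.098
vertex -0.441 0.091 -0.584
vertex -0.297 -0.493 -0.902
endloop
endfacet
facet normal -0.419 -0.871 -0.255
outer loop
vertex -0.774 -0.206 -1.098
vertex -0.297 -0.493 -0.902
vertex -1.039 -0.431 0.104
endloop
endfacet
facet normal 0.570 0.497 -0.654
outer loop
vertex -0.297 -0.493 -0.902
vertex -0.441 0.091 -0.584
vertex 0.071 -0.341 -0.466
endloop
endfacet
facet normal 0.175 -0.966 0.189
outer loop
vertex -0.297 -0.493 -0.902
vertex 0.071 -0.341 -0.466
vertex -1.039 -0.431 0.104
endloop
endfacet
facet normal -0.767 -0.248 -0.592
outer loop
vertex 1.763 -4.64 -2.176
vertex 1.177 -3.755 -1.788
vertex 2.096 -4.138 -2.818
endloop
endfacet
facet normal 0.518 -0.783 -0.343
outer loop
vertex 3.683 -3.625 -1.592
vertex 1.763 -4.64 -2.176
vertex 2.096 -4.138 -2.818
endloop
endfacet
facet normal -0.767 -0.248 -0.592
outer loop
vertex 2.096 -4.138 -2.818
vertex 1.177 -3.755 -1.788
vertex 1.51 -3.253 -2.43
endloop
endfacet
facet normal 0.379 0.570 -0.729
outer loop
vertex 1.51 -3.253 -2.43
vertex 3.683 -3.625 -1.592
vertex 2.096 -4.138 -2.818
endloop
endfacet
facet normal -0.379 -0.570 0.729
outer loop
vertex 1.763 -4.64 -2.176
vertex 2.764 -3.242 -0.562
vertex 1.177 -3.755 -1.788
endloop
endfacet
facet normal 0.518 -0.783 -0.343
outer loop
vertex 3.35 -4.127 -0.95
vertex 1.763 -4.64 -2.176
vertex 3.683 -3.625 -1.592
endloop
endfacet
facet normal -0.379 -0.570 0.729
outer loop
vertex 3.35 -4.127 -0.95
vertex 2.764 -3.242 -0.562
vertex 1.763 -4.64 -2.176
endloop
endfacet
facet normal -0.518 0.783 0.343
outer loop
vertex 1.177 -3.755 -1.788
vertex 2.764 -3.242 -0.562
vertex 1.51 -3.253 -2.43
endloop
endfacet
facet normal 0.379 0.570 -0.729
outer loop
vertex 3.097 -2.74 -1.204
vertex 3.683 -3.625 -1.592
vertex 1.51 -3.253 -2.43
endloop
endfacet
facet normal -0.518 0.783 0.343
outer loop
vertex 1.51 -3.253 -2.43
vertex 2.764 -3.242 -0.562
vertex 3.097 -2.74 -1.204
endloop
endfacet
facet normal 0.767 0.248 0.592
outer loop
vertex 3.097 -2.74 -1.204
vertex 3.35 -4.127 -0.95
vertex 3.683 -3.625 -1.592
endloop
endfacet
facet normal 0.767 0.248 0.592
outer loop
vertex 2.764 -3.242 -0.562
vertex 3.35 -4.127 -0.95
vertex 3.097 -2.74 -1.204
endloop
endfacet

endsolid


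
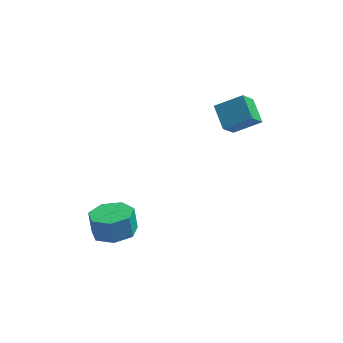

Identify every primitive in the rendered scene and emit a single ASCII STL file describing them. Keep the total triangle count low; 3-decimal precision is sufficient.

solid 
facet normal 0.146 -0.278 -0.949
outer loop
vertex -0.463 -3.229 0.125
vertex -1.346 -2.681 -0.171
vertex -0.324 -2.334 -0.116
endloop
endfacet
facet normal 0.978 -0.103 0.180
outer loop
vertex -0.463 -3.229 0.125
vertex -0.324 -2.334 -0.116
vertex -0.632 -2.907 1.226
endloop
endfacet
facet normal 0.978 -0.104 0.180
outer loop
vertex -0.632 -2.907 1.226
vertex -0.324 -2.334 -0.116
vertex -0.493 -2.012 0.986
endloop
endfacet
facet normal -0.145 0.277 0.950
outer loop
vertex -0.632 -2.907 1.226
vertex -0.493 -2.012 0.986
vertex -1.514 -2.359 0.931
endloop
endfacet
facet normal 0.145 -0.278 -0.950
outer loop
vertex -0.324 -2.334 -0.116
vertex -1.346 -2.681 -0.171
vertex -0.955 -1.7 -0.398
endloop
endfacet
facet normal 0.725 0.683 -0.088
outer loop
vertex -0.324 -2.334 -0.116
vertex -0.955 -1.7 -0.398
vertex -0.493 -2.012 0.986
endloop
endfacet
facet normal 0.726 0.682 -0.089
outer loop
vertex -0.493 -2.012 0.986
vertex -0.955 -1.7 -0.398
vertex -1.123 -1.378 0.704
endloop
endfacet
facet normal -0.146 0.278 0.950
outer loop
vertex -0.493 -2.012 0.986
vertex -1.123 -1.378 0.704
vertex -1.514 -2.359 0.931
endloop
endfacet
facet normal 0.146 -0.278 -0.950
outer loop
vertex -0.955 -1.7 -0.398
vertex -1.346 -2.681 -0.171
vertex -1.879 -1.805 -0.509
endloop
endfacet
facet normal -0.074 0.954 -0.290
outer loop
vertex -0.955 -1.7 -0.398
vertex -1.879 -1.805 -0.509
vertex -1.123 -1.378 0.704
endloop
endfacet
facet normal -0.074 0.954 -0.290
outer loop
vertex -1.123 -1.378 0.704
vertex -1.879 -1.805 -0.509
vertex -2.048 -1.483 0.593
endloop
endfacet
facet normal -0.145 0.278 0.950
outer loop
vertex -1.123 -1.378 0.704
vertex -2.048 -1.483 0.593
vertex -1.514 -2.359 0.931
endloop
endfacet
facet normal 0.145 -0.278 -0.950
outer loop
vertex -1.879 -1.805 -0.509
vertex -1.346 -2.681 -0.171
vertex -2.402 -2.569 -0.365
endloop
endfacet
facet normal -0.817 0.508 -0.274
outer loop
vertex -1.879 -1.805 -0.509
vertex -2.402 -2.569 -0.365
vertex -2.048 -1.483 0.593
endloop
endfacet
facet normal -0.817 0.508 -0.274
outer loop
vertex -2.048 -1.483 0.593
vertex -2.402 -2.569 -0.365
vertex -2.571 -2.247 0.736
endloop
endfacet
facet normal -0.146 0.278 0.950
outer loop
vertex -2.048 -1.483 0.593
vertex -2.571 -2.247 0.736
vertex -1.514 -2.359 0.931
endloop
endfacet
facet normal 0.145 -0.278 -0.950
outer loop
vertex -2.402 -2.569 -0.365
vertex -1.346 -2.681 -0.171
vertex -2.13 -3.418 -0.075
endloop
endfacet
facet normal -0.946 -0.321 -0.051
outer loop
vertex -2.402 -2.569 -0.365
vertex -2.13 -3.418 -0.075
vertex -2.571 -2.247 0.736
endloop
endfacet
facet normal -0.946 -0.321 -0.050
outer loop
vertex -2.571 -2.247 0.736
vertex -2.13 -3.418 -0.075
vertex -2.298 -3.096 1.026
endloop
endfacet
facet normal -0.146 0.277 0.950
outer loop
vertex -2.571 -2.247 0.736
vertex -2.298 -3.096 1.026
vertex -1.514 -2.359 0.931
endloop
endfacet
facet normal 0.145 -0.278 -0.950
outer loop
vertex -2.13 -3.418 -0.075
vertex -1.346 -2.681 -0.171
vertex -1.267 -3.712 0.143
endloop
endfacet
facet normal -0.362 -0.908 0.210
outer loop
vertex -2.13 -3.418 -0.075
vertex -1.267 -3.712 0.143
vertex -2.298 -3.096 1.026
endloop
endfacet
facet normal -0.362 -0.908 0.211
outer loop
vertex -2.298 -3.096 1.026
vertex -1.267 -3.712 0.143
vertex -1.435 -3.389 1.244
endloop
endfacet
facet normal -0.146 0.277 0.950
outer loop
vertex -2.298 -3.096 1.026
vertex -1.435 -3.389 1.244
vertex -1.514 -2.359 0.931
endloop
endfacet
facet normal 0.146 -0.278 -0.949
outer loop
vertex -1.267 -3.712 0.143
vertex -1.346 -2.681 -0.171
vertex -0.463 -3.229 0.125
endloop
endfacet
facet normal 0.494 -0.811 0.313
outer loop
vertex -1.267 -3.712 0.143
vertex -0.463 -3.229 0.125
vertex -1.435 -3.389 1.244
endloop
endfacet
facet normal 0.494 -0.811 0.313
outer loop
vertex -1.435 -3.389 1.244
vertex -0.463 -3.229 0.125
vertex -0.632 -2.907 1.226
endloop
endfacet
facet normal -0.145 0.277 0.950
outer loop
vertex -1.435 -3.389 1.244
vertex -0.632 -2.907 1.226
vertex -1.514 -2.359 0.931
endloop
endfacet
facet normal -0.868 -0.116 -0.484
outer loop
vertex 3.337 1.492 3.742
vertex 2.853 2.626 4.339
vertex 3.799 2.218 2.74
endloop
endfacet
facet normal 0.353 -0.827 -0.437
outer loop
vertex 5.127 2.394 3.481
vertex 3.337 1.492 3.742
vertex 3.799 2.218 2.74
endloop
endfacet
facet normal -0.868 -0.115 -0.484
outer loop
vertex 3.799 2.218 2.74
vertex 2.853 2.626 4.339
vertex 3.315 3.351 3.338
endloop
endfacet
facet normal 0.350 0.550 -0.758
outer loop
vertex 3.315 3.351 3.338
vertex 5.127 2.394 3.481
vertex 3.799 2.218 2.74
endloop
endfacet
facet normal -0.351 -0.549 0.759
outer loop
vertex 3.337 1.492 3.742
vertex 4.181 2.802 5.08
vertex 2.853 2.626 4.339
endloop
endfacet
facet normal 0.353 -0.828 -0.436
outer loop
vertex 4.665 1.669 4.482
vertex 3.337 1.492 3.742
vertex 5.127 2.394 3.481
endloop
endfacet
facet normal -0.349 -0.550 0.759
outer loop
vertex 4.665 1.669 4.482
vertex 4.181 2.802 5.08
vertex 3.337 1.492 3.742
endloop
endfacet
facet normal -0.353 0.828 0.436
outer loop
vertex 2.853 2.626 4.339
vertex 4.181 2.802 5.08
vertex 3.315 3.351 3.338
endloop
endfacet
facet normal 0.350 0.549 -0.759
outer loop
vertex 4.643 3.528 4.078
vertex 5.127 2.394 3.481
vertex 3.315 3.351 3.338
endloop
endfacet
facet normal -0.353 0.827 0.436
outer loop
vertex 3.315 3.351 3.338
vertex 4.181 2.802 5.08
vertex 4.643 3.528 4.078
endloop
endfacet
facet normal 0.867 0.115 0.484
outer loop
vertex 4.643 3.528 4.078
vertex 4.665 1.669 4.482
vertex 5.127 2.394 3.481
endloop
endfacet
facet normal 0.868 0.115 0.484
outer loop
vertex 4.181 2.802 5.08
vertex 4.665 1.669 4.482
vertex 4.643 3.528 4.078
endloop
endfacet

endsolid


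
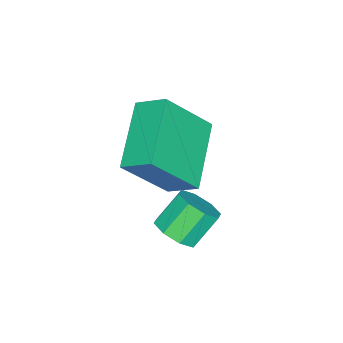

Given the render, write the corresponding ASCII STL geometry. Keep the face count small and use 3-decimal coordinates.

solid 
facet normal -0.480 0.442 -0.758
outer loop
vertex 0.55 1.877 -0.486
vertex 0.537 2.746 0.029
vertex 2.393 2.412 -1.34
endloop
endfacet
facet normal 0.013 -0.860 -0.510
outer loop
vertex 3.323 1.554 0.131
vertex 0.55 1.877 -0.486
vertex 2.393 2.412 -1.34
endloop
endfacet
facet normal -0.479 0.442 -0.758
outer loop
vertex 2.393 2.412 -1.34
vertex 0.537 2.746 0.029
vertex 2.379 3.281 -0.824
endloop
endfacet
facet normal 0.878 0.255 -0.406
outer loop
vertex 2.379 3.281 -0.824
vertex 3.323 1.554 0.131
vertex 2.393 2.412 -1.34
endloop
endfacet
facet normal -0.878 -0.254 0.407
outer loop
vertex 0.55 1.877 -0.486
vertex 1.467 1.888 1.5
vertex 0.537 2.746 0.029
endloop
endfacet
facet normal 0.013 -0.860 -0.510
outer loop
vertex 1.481 1.019 0.984
vertex 0.55 1.877 -0.486
vertex 3.323 1.554 0.131
endloop
endfacet
facet normal -0.877 -0.255 0.406
outer loop
vertex 1.481 1.019 0.984
vertex 1.467 1.888 1.5
vertex 0.55 1.877 -0.486
endloop
endfacet
facet normal -0.014 0.860 0.510
outer loop
vertex 0.537 2.746 0.029
vertex 1.467 1.888 1.5
vertex 2.379 3.281 -0.824
endloop
endfacet
facet normal 0.877 0.254 -0.407
outer loop
vertex 3.31 2.423 0.646
vertex 3.323 1.554 0.131
vertex 2.379 3.281 -0.824
endloop
endfacet
facet normal -0.013 0.860 0.510
outer loop
vertex 2.379 3.281 -0.824
vertex 1.467 1.888 1.5
vertex 3.31 2.423 0.646
endloop
endfacet
facet normal 0.479 -0.442 0.758
outer loop
vertex 3.31 2.423 0.646
vertex 1.481 1.019 0.984
vertex 3.323 1.554 0.131
endloop
endfacet
facet normal 0.480 -0.442 0.758
outer loop
vertex 1.467 1.888 1.5
vertex 1.481 1.019 0.984
vertex 3.31 2.423 0.646
endloop
endfacet
facet normal 0.592 -0.336 -0.733
outer loop
vertex 4.725 3.488 -0.383
vertex 4.247 3.56 -0.802
vertex 4.722 3.932 -0.589
endloop
endfacet
facet normal 0.806 0.254 0.535
outer loop
vertex 4.725 3.488 -0.383
vertex 4.722 3.932 -0.589
vertex 4.092 3.847 0.401
endloop
endfacet
facet normal 0.806 0.253 0.535
outer loop
vertex 4.092 3.847 0.401
vertex 4.722 3.932 -0.589
vertex 4.089 4.292 0.195
endloop
endfacet
facet normal -0.591 0.336 0.734
outer loop
vertex 4.092 3.847 0.401
vertex 4.089 4.292 0.195
vertex 3.613 3.92 -0.018
endloop
endfacet
facet normal 0.591 -0.335 -0.734
outer loop
vertex 4.722 3.932 -0.589
vertex 4.247 3.56 -0.802
vertex 4.44 4.159 -0.92
endloop
endfacet
facet normal 0.566 0.820 0.080
outer loop
vertex 4.722 3.932 -0.589
vertex 4.44 4.159 -0.92
vertex 4.089 4.292 0.195
endloop
endfacet
facet normal 0.565 0.821 0.080
outer loop
vertex 4.089 4.292 0.195
vertex 4.44 4.159 -0.92
vertex 3.807 4.518 -0.136
endloop
endfacet
facet normal -0.591 0.336 0.733
outer loop
vertex 4.089 4.292 0.195
vertex 3.807 4.518 -0.136
vertex 3.613 3.92 -0.018
endloop
endfacet
facet normal 0.592 -0.335 -0.733
outer loop
vertex 4.44 4.159 -0.92
vertex 4.247 3.56 -0.802
vertex 4.045 4.035 -1.182
endloop
endfacet
facet normal -0.006 0.907 -0.420
outer loop
vertex 4.44 4.159 -0.92
vertex 4.045 4.035 -1.182
vertex 3.807 4.518 -0.136
endloop
endfacet
facet normal -0.007 0.907 -0.421
outer loop
vertex 3.807 4.518 -0.136
vertex 4.045 4.035 -1.182
vertex 3.412 4.394 -0.397
endloop
endfacet
facet normal -0.590 0.336 0.734
outer loop
vertex 3.807 4.518 -0.136
vertex 3.412 4.394 -0.397
vertex 3.613 3.92 -0.018
endloop
endfacet
facet normal 0.591 -0.336 -0.734
outer loop
vertex 4.045 4.035 -1.182
vertex 4.247 3.56 -0.802
vertex 3.768 3.633 -1.221
endloop
endfacet
facet normal -0.575 0.462 -0.675
outer loop
vertex 4.045 4.035 -1.182
vertex 3.768 3.633 -1.221
vertex 3.412 4.394 -0.397
endloop
endfacet
facet normal -0.574 0.463 -0.675
outer loop
vertex 3.412 4.394 -0.397
vertex 3.768 3.633 -1.221
vertex 3.135 3.992 -0.437
endloop
endfacet
facet normal -0.592 0.335 0.733
outer loop
vertex 3.412 4.394 -0.397
vertex 3.135 3.992 -0.437
vertex 3.613 3.92 -0.018
endloop
endfacet
facet normal 0.591 -0.336 -0.734
outer loop
vertex 3.768 3.633 -1.221
vertex 4.247 3.56 -0.802
vertex 3.771 3.188 -1.015
endloop
endfacet
facet normal -0.806 -0.253 -0.535
outer loop
vertex 3.768 3.633 -1.221
vertex 3.771 3.188 -1.015
vertex 3.135 3.992 -0.437
endloop
endfacet
facet normal -0.806 -0.253 -0.535
outer loop
vertex 3.135 3.992 -0.437
vertex 3.771 3.188 -1.015
vertex 3.138 3.548 -0.231
endloop
endfacet
facet normal -0.592 0.336 0.733
outer loop
vertex 3.135 3.992 -0.437
vertex 3.138 3.548 -0.231
vertex 3.613 3.92 -0.018
endloop
endfacet
facet normal 0.591 -0.336 -0.733
outer loop
vertex 3.771 3.188 -1.015
vertex 4.247 3.56 -0.802
vertex 4.053 2.962 -0.684
endloop
endfacet
facet normal -0.565 -0.821 -0.079
outer loop
vertex 3.771 3.188 -1.015
vertex 4.053 2.962 -0.684
vertex 3.138 3.548 -0.231
endloop
endfacet
facet normal -0.566 -0.821 -0.081
outer loop
vertex 3.138 3.548 -0.231
vertex 4.053 2.962 -0.684
vertex 3.42 3.321 0.1
endloop
endfacet
facet normal -0.591 0.335 0.734
outer loop
vertex 3.138 3.548 -0.231
vertex 3.42 3.321 0.1
vertex 3.613 3.92 -0.018
endloop
endfacet
facet normal 0.590 -0.336 -0.734
outer loop
vertex 4.053 2.962 -0.684
vertex 4.247 3.56 -0.802
vertex 4.448 3.086 -0.423
endloop
endfacet
facet normal 0.007 -0.907 0.421
outer loop
vertex 4.053 2.962 -0.684
vertex 4.448 3.086 -0.423
vertex 3.42 3.321 0.1
endloop
endfacet
facet normal 0.006 -0.907 0.420
outer loop
vertex 3.42 3.321 0.1
vertex 4.448 3.086 -0.423
vertex 3.815 3.445 0.362
endloop
endfacet
facet normal -0.592 0.335 0.733
outer loop
vertex 3.42 3.321 0.1
vertex 3.815 3.445 0.362
vertex 3.613 3.92 -0.018
endloop
endfacet
facet normal 0.592 -0.335 -0.733
outer loop
vertex 4.448 3.086 -0.423
vertex 4.247 3.56 -0.802
vertex 4.725 3.488 -0.383
endloop
endfacet
facet normal 0.574 -0.463 0.675
outer loop
vertex 4.448 3.086 -0.423
vertex 4.725 3.488 -0.383
vertex 3.815 3.445 0.362
endloop
endfacet
facet normal 0.575 -0.462 0.676
outer loop
vertex 3.815 3.445 0.362
vertex 4.725 3.488 -0.383
vertex 4.092 3.847 0.401
endloop
endfacet
facet normal -0.591 0.336 0.734
outer loop
vertex 3.815 3.445 0.362
vertex 4.092 3.847 0.401
vertex 3.613 3.92 -0.018
endloop
endfacet

endsolid


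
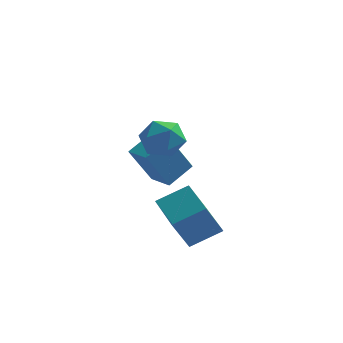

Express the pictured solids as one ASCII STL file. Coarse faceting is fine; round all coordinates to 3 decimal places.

solid 
facet normal -0.783 -0.407 -0.469
outer loop
vertex 3.493 -3.117 -3.324
vertex 2.443 -1.5 -2.975
vertex 4.006 -2.48 -4.734
endloop
endfacet
facet normal 0.536 -0.825 -0.178
outer loop
vertex 5.157 -1.88 -4.045
vertex 3.493 -3.117 -3.324
vertex 4.006 -2.48 -4.734
endloop
endfacet
facet normal -0.783 -0.408 -0.469
outer loop
vertex 4.006 -2.48 -4.734
vertex 2.443 -1.5 -2.975
vertex 2.955 -0.863 -4.385
endloop
endfacet
facet normal 0.314 0.391 -0.865
outer loop
vertex 2.955 -0.863 -4.385
vertex 5.157 -1.88 -4.045
vertex 4.006 -2.48 -4.734
endloop
endfacet
facet normal -0.314 -0.391 0.865
outer loop
vertex 3.493 -3.117 -3.324
vertex 3.594 -0.9 -2.286
vertex 2.443 -1.5 -2.975
endloop
endfacet
facet normal 0.536 -0.825 -0.178
outer loop
vertex 4.645 -2.517 -2.635
vertex 3.493 -3.117 -3.324
vertex 5.157 -1.88 -4.045
endloop
endfacet
facet normal -0.314 -0.391 0.865
outer loop
vertex 4.645 -2.517 -2.635
vertex 3.594 -0.9 -2.286
vertex 3.493 -3.117 -3.324
endloop
endfacet
facet normal -0.537 0.825 0.178
outer loop
vertex 2.443 -1.5 -2.975
vertex 3.594 -0.9 -2.286
vertex 2.955 -0.863 -4.385
endloop
endfacet
facet normal 0.314 0.391 -0.865
outer loop
vertex 4.107 -0.263 -3.696
vertex 5.157 -1.88 -4.045
vertex 2.955 -0.863 -4.385
endloop
endfacet
facet normal -0.536 0.825 0.178
outer loop
vertex 2.955 -0.863 -4.385
vertex 3.594 -0.9 -2.286
vertex 4.107 -0.263 -3.696
endloop
endfacet
facet normal 0.784 0.408 0.469
outer loop
vertex 4.107 -0.263 -3.696
vertex 4.645 -2.517 -2.635
vertex 5.157 -1.88 -4.045
endloop
endfacet
facet normal 0.783 0.408 0.469
outer loop
vertex 3.594 -0.9 -2.286
vertex 4.645 -2.517 -2.635
vertex 4.107 -0.263 -3.696
endloop
endfacet
facet normal -0.783 0.619 -0.060
outer loop
vertex 1.261 2.54 -1.182
vertex 1.998 3.302 -2.96
vertex 0.553 1.575 -1.889
endloop
endfacet
facet normal -0.356 -0.368 0.859
outer loop
vertex 1.462 0.858 -1.82
vertex 1.261 2.54 -1.182
vertex 0.553 1.575 -1.889
endloop
endfacet
facet normal -0.783 0.619 -0.060
outer loop
vertex 0.553 1.575 -1.889
vertex 1.998 3.302 -2.96
vertex 1.29 2.337 -3.667
endloop
endfacet
facet normal -0.509 -0.694 -0.509
outer loop
vertex 1.29 2.337 -3.667
vertex 1.462 0.858 -1.82
vertex 0.553 1.575 -1.889
endloop
endfacet
facet normal 0.509 0.694 0.509
outer loop
vertex 1.261 2.54 -1.182
vertex 2.907 2.585 -2.891
vertex 1.998 3.302 -2.96
endloop
endfacet
facet normal -0.356 -0.368 0.859
outer loop
vertex 2.17 1.823 -1.113
vertex 1.261 2.54 -1.182
vertex 1.462 0.858 -1.82
endloop
endfacet
facet normal 0.509 0.694 0.509
outer loop
vertex 2.17 1.823 -1.113
vertex 2.907 2.585 -2.891
vertex 1.261 2.54 -1.182
endloop
endfacet
facet normal 0.356 0.368 -0.859
outer loop
vertex 1.998 3.302 -2.96
vertex 2.907 2.585 -2.891
vertex 1.29 2.337 -3.667
endloop
endfacet
facet normal -0.509 -0.694 -0.509
outer loop
vertex 2.199 1.62 -3.598
vertex 1.462 0.858 -1.82
vertex 1.29 2.337 -3.667
endloop
endfacet
facet normal 0.356 0.368 -0.859
outer loop
vertex 1.29 2.337 -3.667
vertex 2.907 2.585 -2.891
vertex 2.199 1.62 -3.598
endloop
endfacet
facet normal 0.783 -0.619 0.060
outer loop
vertex 2.199 1.62 -3.598
vertex 2.17 1.823 -1.113
vertex 1.462 0.858 -1.82
endloop
endfacet
facet normal 0.783 -0.619 0.060
outer loop
vertex 2.907 2.585 -2.891
vertex 2.17 1.823 -1.113
vertex 2.199 1.62 -3.598
endloop
endfacet
facet normal 0.235 0.045 0.971
outer loop
vertex 3.115 -0.696 0.867
vertex 2.285 -1.162 1.09
vertex 3.101 -1.673 0.916
endloop
endfacet
facet normal 0.823 0.017 0.568
outer loop
vertex 3.115 -0.696 0.867
vertex 3.101 -1.673 0.916
vertex 3.589 -1.226 0.196
endloop
endfacet
facet normal 0.811 0.572 0.121
outer loop
vertex 3.115 -0.696 0.867
vertex 3.589 -1.226 0.196
vertex 3.075 -0.44 -0.075
endloop
endfacet
facet normal 0.216 0.944 0.247
outer loop
vertex 3.115 -0.696 0.867
vertex 3.075 -0.44 -0.075
vertex 2.269 -0.4 0.477
endloop
endfacet
facet normal -0.140 0.619 0.773
outer loop
vertex 3.115 -0.696 0.867
vertex 2.269 -0.4 0.477
vertex 2.285 -1.162 1.09
endloop
endfacet
facet normal 0.794 -0.581 0.177
outer loop
vertex 3.589 -1.226 0.196
vertex 3.101 -1.673 0.916
vertex 3.051 -2.02 0.003
endloop
endfacet
facet normal -0.158 -0.535 0.830
outer loop
vertex 3.101 -1.673 0.916
vertex 2.285 -1.162 1.09
vertex 2.245 -1.98 0.555
endloop
endfacet
facet normal -0.765 0.394 0.510
outer loop
vertex 2.285 -1.162 1.09
vertex 2.269 -0.4 0.477
vertex 1.731 -1.194 0.284
endloop
endfacet
facet normal -0.187 0.922 -0.340
outer loop
vertex 2.269 -0.4 0.477
vertex 3.075 -0.44 -0.075
vertex 2.219 -0.747 -0.436
endloop
endfacet
facet normal 0.775 0.319 -0.545
outer loop
vertex 3.075 -0.44 -0.075
vertex 3.589 -1.226 0.196
vertex 3.035 -1.258 -0.61
endloop
endfacet
facet normal -0.216 -0.944 -0.247
outer loop
vertex 2.205 -1.724 -0.387
vertex 3.051 -2.02 0.003
vertex 2.245 -1.98 0.555
endloop
endfacet
facet normal -0.811 -0.572 -0.121
outer loop
vertex 2.205 -1.724 -0.387
vertex 2.245 -1.98 0.555
vertex 1.731 -1.194 0.284
endloop
endfacet
facet normal -0.823 -0.017 -0.568
outer loop
vertex 2.205 -1.724 -0.387
vertex 1.731 -1.194 0.284
vertex 2.219 -0.747 -0.436
endloop
endfacet
facet normal -0.235 -0.045 -0.971
outer loop
vertex 2.205 -1.724 -0.387
vertex 2.219 -0.747 -0.436
vertex 3.035 -1.258 -0.61
endloop
endfacet
facet normal 0.140 -0.619 -0.773
outer loop
vertex 2.205 -1.724 -0.387
vertex 3.035 -1.258 -0.61
vertex 3.051 -2.02 0.003
endloop
endfacet
facet normal 0.187 -0.922 0.340
outer loop
vertex 2.245 -1.98 0.555
vertex 3.051 -2.02 0.003
vertex 3.101 -1.673 0.916
endloop
endfacet
facet normal -0.775 -0.319 0.545
outer loop
vertex 1.731 -1.194 0.284
vertex 2.245 -1.98 0.555
vertex 2.285 -1.162 1.09
endloop
endfacet
facet normal -0.794 0.581 -0.177
outer loop
vertex 2.219 -0.747 -0.436
vertex 1.731 -1.194 0.284
vertex 2.269 -0.4 0.477
endloop
endfacet
facet normal 0.158 0.535 -0.830
outer loop
vertex 3.035 -1.258 -0.61
vertex 2.219 -0.747 -0.436
vertex 3.075 -0.44 -0.075
endloop
endfacet
facet normal 0.765 -0.394 -0.510
outer loop
vertex 3.051 -2.02 0.003
vertex 3.035 -1.258 -0.61
vertex 3.589 -1.226 0.196
endloop
endfacet

endsolid


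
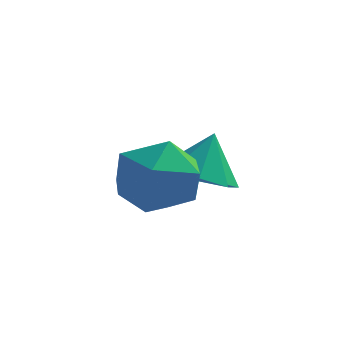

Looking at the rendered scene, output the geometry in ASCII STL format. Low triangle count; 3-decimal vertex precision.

solid 
facet normal 0.005 0.999 0.053
outer loop
vertex 2.367 0.823 -0.157
vertex 2.064 0.773 0.804
vertex 3.049 0.78 0.585
endloop
endfacet
facet normal 0.495 0.766 -0.410
outer loop
vertex 2.367 0.823 -0.157
vertex 3.049 0.78 0.585
vertex 3.186 0.241 -0.257
endloop
endfacet
facet normal 0.160 0.382 -0.910
outer loop
vertex 2.367 0.823 -0.157
vertex 3.186 0.241 -0.257
vertex 2.285 -0.1 -0.559
endloop
endfacet
facet normal -0.536 0.377 -0.756
outer loop
vertex 2.367 0.823 -0.157
vertex 2.285 -0.1 -0.559
vertex 1.591 0.229 0.097
endloop
endfacet
facet normal -0.632 0.758 -0.160
outer loop
vertex 2.367 0.823 -0.157
vertex 1.591 0.229 0.097
vertex 2.064 0.773 0.804
endloop
endfacet
facet normal 0.941 0.333 -0.060
outer loop
vertex 3.186 0.241 -0.257
vertex 3.049 0.78 0.585
vertex 3.389 -0.169 0.643
endloop
endfacet
facet normal 0.148 0.709 0.689
outer loop
vertex 3.049 0.78 0.585
vertex 2.064 0.773 0.804
vertex 2.695 0.16 1.299
endloop
endfacet
facet normal -0.883 0.320 0.345
outer loop
vertex 2.064 0.773 0.804
vertex 1.591 0.229 0.097
vertex 1.794 -0.181 0.997
endloop
endfacet
facet normal -0.727 -0.298 -0.619
outer loop
vertex 1.591 0.229 0.097
vertex 2.285 -0.1 -0.559
vertex 1.931 -0.72 0.155
endloop
endfacet
facet normal 0.401 -0.289 -0.869
outer loop
vertex 2.285 -0.1 -0.559
vertex 3.186 0.241 -0.257
vertex 2.916 -0.713 -0.064
endloop
endfacet
facet normal 0.536 -0.377 0.756
outer loop
vertex 2.613 -0.763 0.897
vertex 3.389 -0.169 0.643
vertex 2.695 0.16 1.299
endloop
endfacet
facet normal -0.160 -0.382 0.910
outer loop
vertex 2.613 -0.763 0.897
vertex 2.695 0.16 1.299
vertex 1.794 -0.181 0.997
endloop
endfacet
facet normal -0.495 -0.766 0.410
outer loop
vertex 2.613 -0.763 0.897
vertex 1.794 -0.181 0.997
vertex 1.931 -0.72 0.155
endloop
endfacet
facet normal -0.005 -0.999 -0.053
outer loop
vertex 2.613 -0.763 0.897
vertex 1.931 -0.72 0.155
vertex 2.916 -0.713 -0.064
endloop
endfacet
facet normal 0.632 -0.758 0.160
outer loop
vertex 2.613 -0.763 0.897
vertex 2.916 -0.713 -0.064
vertex 3.389 -0.169 0.643
endloop
endfacet
facet normal 0.727 0.298 0.619
outer loop
vertex 2.695 0.16 1.299
vertex 3.389 -0.169 0.643
vertex 3.049 0.78 0.585
endloop
endfacet
facet normal -0.401 0.289 0.869
outer loop
vertex 1.794 -0.181 0.997
vertex 2.695 0.16 1.299
vertex 2.064 0.773 0.804
endloop
endfacet
facet normal -0.941 -0.333 0.060
outer loop
vertex 1.931 -0.72 0.155
vertex 1.794 -0.181 0.997
vertex 1.591 0.229 0.097
endloop
endfacet
facet normal -0.148 -0.709 -0.689
outer loop
vertex 2.916 -0.713 -0.064
vertex 1.931 -0.72 0.155
vertex 2.285 -0.1 -0.559
endloop
endfacet
facet normal 0.883 -0.320 -0.345
outer loop
vertex 3.389 -0.169 0.643
vertex 2.916 -0.713 -0.064
vertex 3.186 0.241 -0.257
endloop
endfacet
facet normal -0.199 -0.371 -0.907
outer loop
vertex 3.57 1.292 -0.324
vertex 2.81 1.736 -0.339
vertex 3.636 1.908 -0.59
endloop
endfacet
facet normal 0.920 0.068 0.386
outer loop
vertex 3.57 1.292 -0.324
vertex 3.636 1.908 -0.59
vertex 3.05 2.184 0.759
endloop
endfacet
facet normal -0.199 -0.369 -0.908
outer loop
vertex 3.636 1.908 -0.59
vertex 2.81 1.736 -0.339
vertex 3.218 2.423 -0.708
endloop
endfacet
facet normal 0.741 0.645 0.190
outer loop
vertex 3.636 1.908 -0.59
vertex 3.218 2.423 -0.708
vertex 3.05 2.184 0.759
endloop
endfacet
facet normal -0.198 -0.370 -0.908
outer loop
vertex 3.218 2.423 -0.708
vertex 2.81 1.736 -0.339
vertex 2.562 2.536 -0.611
endloop
endfacet
facet normal 0.193 0.965 0.179
outer loop
vertex 3.218 2.423 -0.708
vertex 2.562 2.536 -0.611
vertex 3.05 2.184 0.759
endloop
endfacet
facet normal -0.198 -0.370 -0.908
outer loop
vertex 2.562 2.536 -0.611
vertex 2.81 1.736 -0.339
vertex 2.05 2.18 -0.354
endloop
endfacet
facet normal -0.404 0.841 0.360
outer loop
vertex 2.562 2.536 -0.611
vertex 2.05 2.18 -0.354
vertex 3.05 2.184 0.759
endloop
endfacet
facet normal -0.198 -0.370 -0.908
outer loop
vertex 2.05 2.18 -0.354
vertex 2.81 1.736 -0.339
vertex 1.984 1.565 -0.089
endloop
endfacet
facet normal -0.699 0.345 0.627
outer loop
vertex 2.05 2.18 -0.354
vertex 1.984 1.565 -0.089
vertex 3.05 2.184 0.759
endloop
endfacet
facet normal -0.198 -0.370 -0.908
outer loop
vertex 1.984 1.565 -0.089
vertex 2.81 1.736 -0.339
vertex 2.401 1.05 0.03
endloop
endfacet
facet normal -0.520 -0.231 0.822
outer loop
vertex 1.984 1.565 -0.089
vertex 2.401 1.05 0.03
vertex 3.05 2.184 0.759
endloop
endfacet
facet normal -0.198 -0.370 -0.908
outer loop
vertex 2.401 1.05 0.03
vertex 2.81 1.736 -0.339
vertex 3.058 0.937 -0.067
endloop
endfacet
facet normal 0.028 -0.552 0.833
outer loop
vertex 2.401 1.05 0.03
vertex 3.058 0.937 -0.067
vertex 3.05 2.184 0.759
endloop
endfacet
facet normal -0.199 -0.371 -0.907
outer loop
vertex 3.058 0.937 -0.067
vertex 2.81 1.736 -0.339
vertex 3.57 1.292 -0.324
endloop
endfacet
facet normal 0.625 -0.428 0.653
outer loop
vertex 3.058 0.937 -0.067
vertex 3.57 1.292 -0.324
vertex 3.05 2.184 0.759
endloop
endfacet

endsolid


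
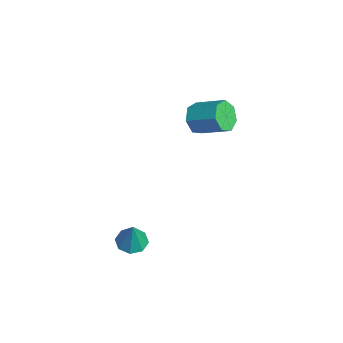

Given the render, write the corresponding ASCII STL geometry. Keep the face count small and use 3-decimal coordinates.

solid 
facet normal -0.302 0.036 -0.953
outer loop
vertex 3.82 -3.619 -1.997
vertex 3.136 -3.931 -1.792
vertex 3.415 -3.205 -1.853
endloop
endfacet
facet normal 0.734 0.643 0.218
outer loop
vertex 3.82 -3.619 -1.997
vertex 3.415 -3.205 -1.853
vertex 3.624 -3.989 -0.248
endloop
endfacet
facet normal -0.302 0.036 -0.953
outer loop
vertex 3.415 -3.205 -1.853
vertex 3.136 -3.931 -1.792
vertex 2.845 -3.217 -1.673
endloop
endfacet
facet normal 0.115 0.898 0.424
outer loop
vertex 3.415 -3.205 -1.853
vertex 2.845 -3.217 -1.673
vertex 3.624 -3.989 -0.248
endloop
endfacet
facet normal -0.301 0.036 -0.953
outer loop
vertex 2.845 -3.217 -1.673
vertex 3.136 -3.931 -1.792
vertex 2.446 -3.647 -1.563
endloop
endfacet
facet normal -0.499 0.618 0.608
outer loop
vertex 2.845 -3.217 -1.673
vertex 2.446 -3.647 -1.563
vertex 3.624 -3.989 -0.248
endloop
endfacet
facet normal -0.301 0.036 -0.953
outer loop
vertex 2.446 -3.647 -1.563
vertex 3.136 -3.931 -1.792
vertex 2.451 -4.244 -1.587
endloop
endfacet
facet normal -0.749 -0.033 0.662
outer loop
vertex 2.446 -3.647 -1.563
vertex 2.451 -4.244 -1.587
vertex 3.624 -3.989 -0.248
endloop
endfacet
facet normal -0.302 0.036 -0.953
outer loop
vertex 2.451 -4.244 -1.587
vertex 3.136 -3.931 -1.792
vertex 2.857 -4.657 -1.731
endloop
endfacet
facet normal -0.488 -0.673 0.556
outer loop
vertex 2.451 -4.244 -1.587
vertex 2.857 -4.657 -1.731
vertex 3.624 -3.989 -0.248
endloop
endfacet
facet normal -0.301 0.035 -0.953
outer loop
vertex 2.857 -4.657 -1.731
vertex 3.136 -3.931 -1.792
vertex 3.426 -4.646 -1.91
endloop
endfacet
facet normal 0.128 -0.927 0.351
outer loop
vertex 2.857 -4.657 -1.731
vertex 3.426 -4.646 -1.91
vertex 3.624 -3.989 -0.248
endloop
endfacet
facet normal -0.301 0.035 -0.953
outer loop
vertex 3.426 -4.646 -1.91
vertex 3.136 -3.931 -1.792
vertex 3.825 -4.215 -2.02
endloop
endfacet
facet normal 0.744 -0.647 0.167
outer loop
vertex 3.426 -4.646 -1.91
vertex 3.825 -4.215 -2.02
vertex 3.624 -3.989 -0.248
endloop
endfacet
facet normal -0.301 0.034 -0.953
outer loop
vertex 3.825 -4.215 -2.02
vertex 3.136 -3.931 -1.792
vertex 3.82 -3.619 -1.997
endloop
endfacet
facet normal 0.994 0.004 0.112
outer loop
vertex 3.825 -4.215 -2.02
vertex 3.82 -3.619 -1.997
vertex 3.624 -3.989 -0.248
endloop
endfacet
facet normal -0.603 -0.660 -0.449
outer loop
vertex -2.965 1.371 -0.503
vertex -3.414 1.235 0.3
vertex -3.596 1.856 -0.369
endloop
endfacet
facet normal 0.160 0.451 -0.878
outer loop
vertex -2.965 1.371 -0.503
vertex -3.596 1.856 -0.369
vertex -1.917 2.52 0.277
endloop
endfacet
facet normal 0.160 0.451 -0.878
outer loop
vertex -1.917 2.52 0.277
vertex -3.596 1.856 -0.369
vertex -2.548 3.005 0.411
endloop
endfacet
facet normal 0.603 0.660 0.448
outer loop
vertex -1.917 2.52 0.277
vertex -2.548 3.005 0.411
vertex -2.366 2.385 1.08
endloop
endfacet
facet normal -0.602 -0.660 -0.449
outer loop
vertex -3.596 1.856 -0.369
vertex -3.414 1.235 0.3
vertex -4.09 1.873 0.269
endloop
endfacet
facet normal -0.513 0.751 -0.417
outer loop
vertex -3.596 1.856 -0.369
vertex -4.09 1.873 0.269
vertex -2.548 3.005 0.411
endloop
endfacet
facet normal -0.513 0.751 -0.417
outer loop
vertex -2.548 3.005 0.411
vertex -4.09 1.873 0.269
vertex -3.042 3.022 1.049
endloop
endfacet
facet normal 0.602 0.661 0.449
outer loop
vertex -2.548 3.005 0.411
vertex -3.042 3.022 1.049
vertex -2.366 2.385 1.08
endloop
endfacet
facet normal -0.603 -0.660 -0.448
outer loop
vertex -4.09 1.873 0.269
vertex -3.414 1.235 0.3
vertex -4.075 1.411 0.93
endloop
endfacet
facet normal -0.798 0.485 0.357
outer loop
vertex -4.09 1.873 0.269
vertex -4.075 1.411 0.93
vertex -3.042 3.022 1.049
endloop
endfacet
facet normal -0.798 0.485 0.357
outer loop
vertex -3.042 3.022 1.049
vertex -4.075 1.411 0.93
vertex -3.027 2.56 1.71
endloop
endfacet
facet normal 0.602 0.661 0.448
outer loop
vertex -3.042 3.022 1.049
vertex -3.027 2.56 1.71
vertex -2.366 2.385 1.08
endloop
endfacet
facet normal -0.603 -0.660 -0.448
outer loop
vertex -4.075 1.411 0.93
vertex -3.414 1.235 0.3
vertex -3.562 0.816 1.117
endloop
endfacet
facet normal -0.483 -0.145 0.863
outer loop
vertex -4.075 1.411 0.93
vertex -3.562 0.816 1.117
vertex -3.027 2.56 1.71
endloop
endfacet
facet normal -0.483 -0.145 0.863
outer loop
vertex -3.027 2.56 1.71
vertex -3.562 0.816 1.117
vertex -2.514 1.965 1.897
endloop
endfacet
facet normal 0.602 0.660 0.449
outer loop
vertex -3.027 2.56 1.71
vertex -2.514 1.965 1.897
vertex -2.366 2.385 1.08
endloop
endfacet
facet normal -0.603 -0.660 -0.448
outer loop
vertex -3.562 0.816 1.117
vertex -3.414 1.235 0.3
vertex -2.938 0.537 0.688
endloop
endfacet
facet normal 0.196 -0.667 0.719
outer loop
vertex -3.562 0.816 1.117
vertex -2.938 0.537 0.688
vertex -2.514 1.965 1.897
endloop
endfacet
facet normal 0.196 -0.667 0.719
outer loop
vertex -2.514 1.965 1.897
vertex -2.938 0.537 0.688
vertex -1.89 1.686 1.468
endloop
endfacet
facet normal 0.603 0.660 0.448
outer loop
vertex -2.514 1.965 1.897
vertex -1.89 1.686 1.468
vertex -2.366 2.385 1.08
endloop
endfacet
facet normal -0.603 -0.660 -0.448
outer loop
vertex -2.938 0.537 0.688
vertex -3.414 1.235 0.3
vertex -2.672 0.784 -0.033
endloop
endfacet
facet normal 0.727 -0.686 0.033
outer loop
vertex -2.938 0.537 0.688
vertex -2.672 0.784 -0.033
vertex -1.89 1.686 1.468
endloop
endfacet
facet normal 0.727 -0.686 0.033
outer loop
vertex -1.89 1.686 1.468
vertex -2.672 0.784 -0.033
vertex -1.624 1.933 0.748
endloop
endfacet
facet normal 0.603 0.660 0.449
outer loop
vertex -1.89 1.686 1.468
vertex -1.624 1.933 0.748
vertex -2.366 2.385 1.08
endloop
endfacet
facet normal -0.603 -0.660 -0.449
outer loop
vertex -2.672 0.784 -0.033
vertex -3.414 1.235 0.3
vertex -2.965 1.371 -0.503
endloop
endfacet
facet normal 0.711 -0.188 -0.678
outer loop
vertex -2.672 0.784 -0.033
vertex -2.965 1.371 -0.503
vertex -1.624 1.933 0.748
endloop
endfacet
facet normal 0.711 -0.189 -0.677
outer loop
vertex -1.624 1.933 0.748
vertex -2.965 1.371 -0.503
vertex -1.917 2.52 0.277
endloop
endfacet
facet normal 0.603 0.660 0.448
outer loop
vertex -1.624 1.933 0.748
vertex -1.917 2.52 0.277
vertex -2.366 2.385 1.08
endloop
endfacet

endsolid
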